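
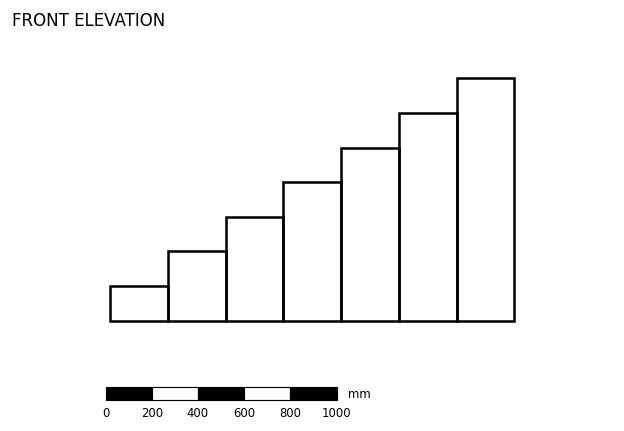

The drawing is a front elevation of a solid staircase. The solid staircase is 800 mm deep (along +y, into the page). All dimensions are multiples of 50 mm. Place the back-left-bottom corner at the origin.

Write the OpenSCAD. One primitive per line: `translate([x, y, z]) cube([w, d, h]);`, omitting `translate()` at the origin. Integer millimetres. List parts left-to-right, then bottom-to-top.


cube([250, 800, 150]);
translate([250, 0, 0]) cube([250, 800, 300]);
translate([500, 0, 0]) cube([250, 800, 450]);
translate([750, 0, 0]) cube([250, 800, 600]);
translate([1000, 0, 0]) cube([250, 800, 750]);
translate([1250, 0, 0]) cube([250, 800, 900]);
translate([1500, 0, 0]) cube([250, 800, 1050]);


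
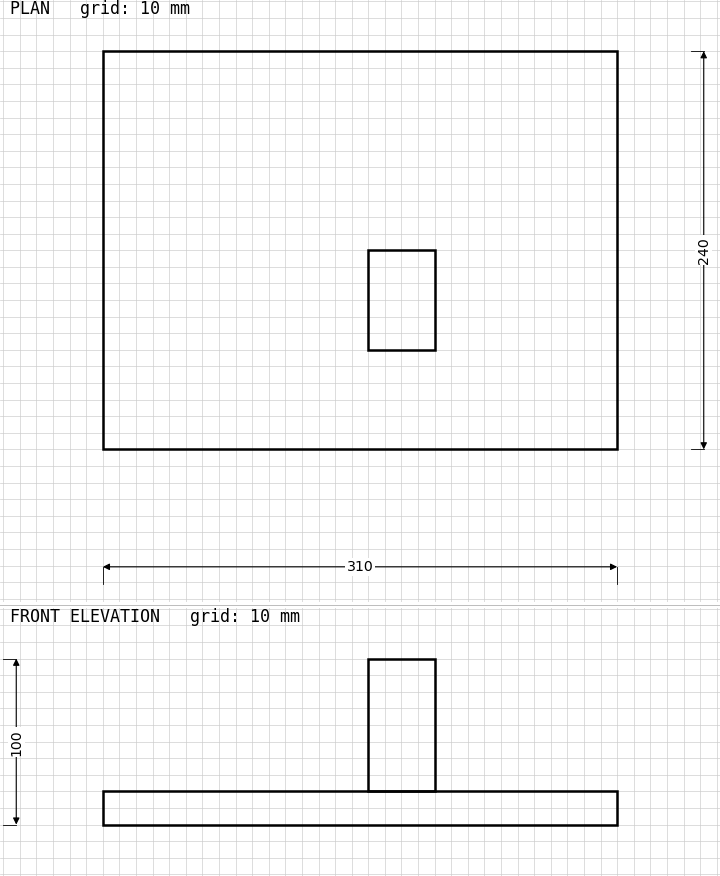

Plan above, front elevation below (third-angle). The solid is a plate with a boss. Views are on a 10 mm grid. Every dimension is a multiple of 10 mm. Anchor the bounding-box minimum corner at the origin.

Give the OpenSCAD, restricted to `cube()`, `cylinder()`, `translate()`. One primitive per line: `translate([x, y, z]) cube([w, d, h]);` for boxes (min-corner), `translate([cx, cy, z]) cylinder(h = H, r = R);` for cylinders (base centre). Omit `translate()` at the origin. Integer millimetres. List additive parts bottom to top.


cube([310, 240, 20]);
translate([160, 60, 20]) cube([40, 60, 80]);


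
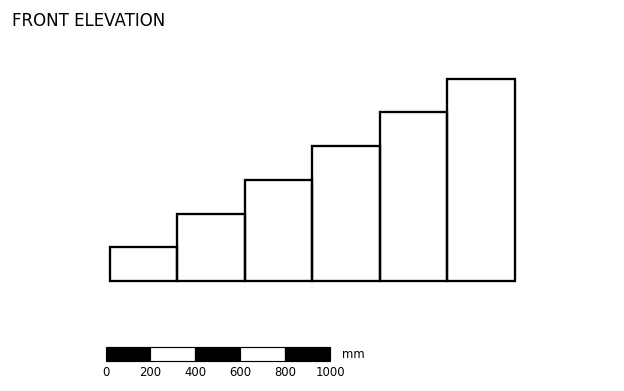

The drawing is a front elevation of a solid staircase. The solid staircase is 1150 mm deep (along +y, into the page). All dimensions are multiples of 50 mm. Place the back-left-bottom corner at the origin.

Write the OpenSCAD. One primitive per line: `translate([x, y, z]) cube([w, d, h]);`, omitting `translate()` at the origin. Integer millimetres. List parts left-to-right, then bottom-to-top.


cube([300, 1150, 150]);
translate([300, 0, 0]) cube([300, 1150, 300]);
translate([600, 0, 0]) cube([300, 1150, 450]);
translate([900, 0, 0]) cube([300, 1150, 600]);
translate([1200, 0, 0]) cube([300, 1150, 750]);
translate([1500, 0, 0]) cube([300, 1150, 900]);


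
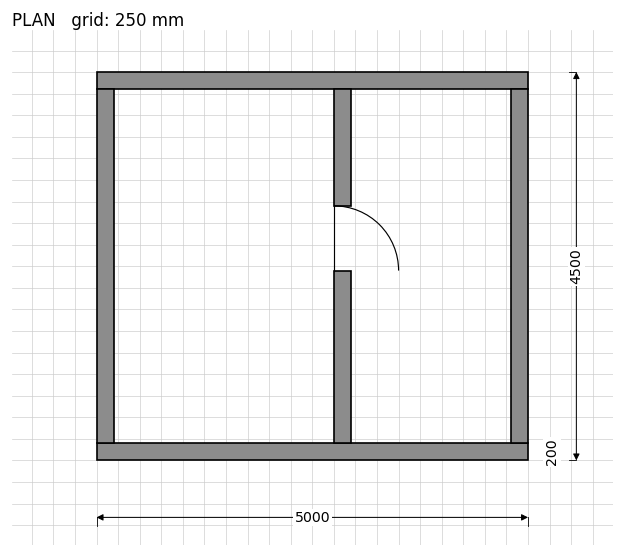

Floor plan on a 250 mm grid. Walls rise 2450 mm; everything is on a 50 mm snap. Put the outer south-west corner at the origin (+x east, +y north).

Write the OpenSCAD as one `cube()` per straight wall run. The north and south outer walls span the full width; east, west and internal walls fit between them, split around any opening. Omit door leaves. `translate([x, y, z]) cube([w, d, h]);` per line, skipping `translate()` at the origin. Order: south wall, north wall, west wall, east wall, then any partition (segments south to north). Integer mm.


cube([5000, 200, 2450]);
translate([0, 4300, 0]) cube([5000, 200, 2450]);
translate([0, 200, 0]) cube([200, 4100, 2450]);
translate([4800, 200, 0]) cube([200, 4100, 2450]);
translate([2750, 200, 0]) cube([200, 2000, 2450]);
translate([2750, 2950, 0]) cube([200, 1350, 2450]);


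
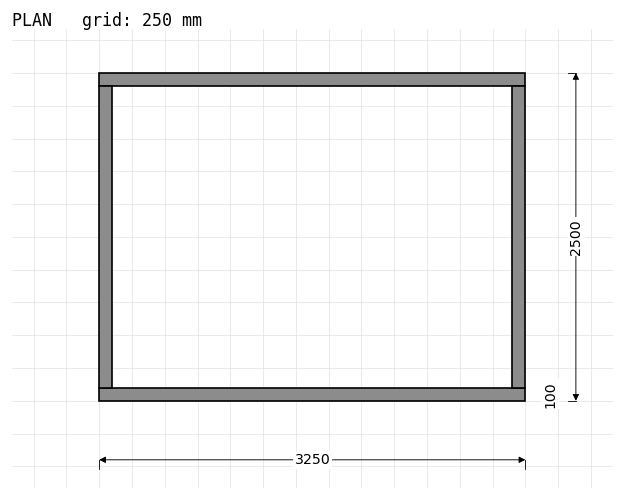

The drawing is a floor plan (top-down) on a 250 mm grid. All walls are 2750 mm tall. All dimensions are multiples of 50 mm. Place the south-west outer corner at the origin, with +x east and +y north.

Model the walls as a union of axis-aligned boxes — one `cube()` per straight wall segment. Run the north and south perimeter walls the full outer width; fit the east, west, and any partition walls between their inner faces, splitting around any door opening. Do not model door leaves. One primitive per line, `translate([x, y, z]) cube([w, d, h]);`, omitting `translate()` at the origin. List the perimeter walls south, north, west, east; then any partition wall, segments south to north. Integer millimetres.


cube([3250, 100, 2750]);
translate([0, 2400, 0]) cube([3250, 100, 2750]);
translate([0, 100, 0]) cube([100, 2300, 2750]);
translate([3150, 100, 0]) cube([100, 2300, 2750]);


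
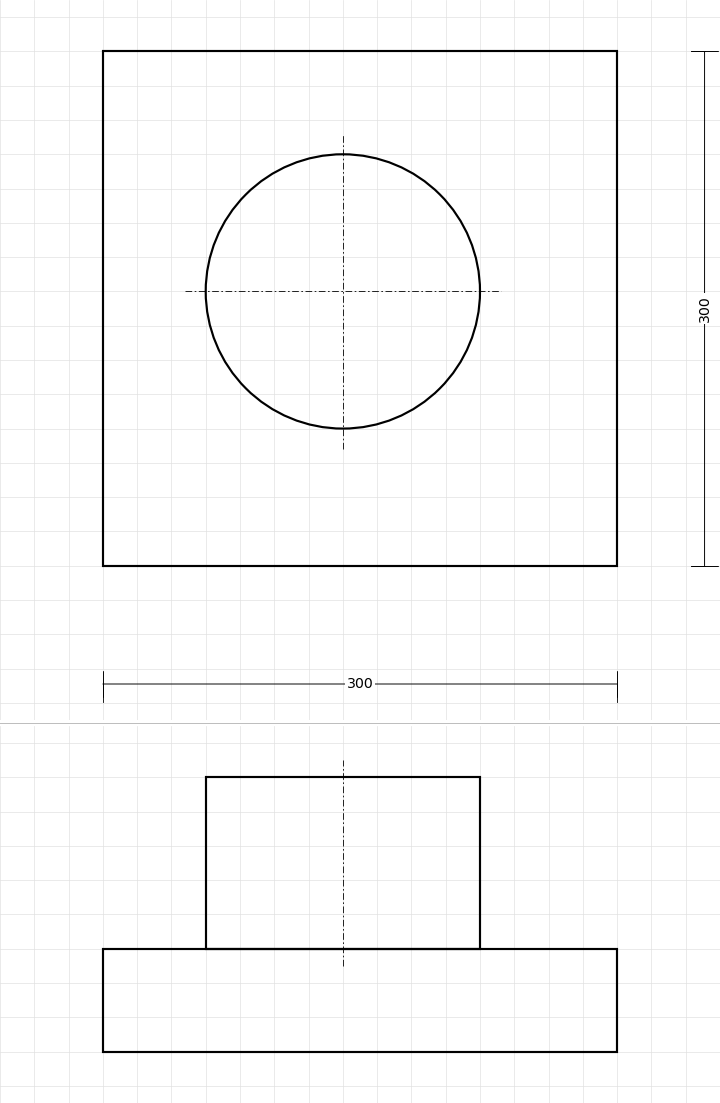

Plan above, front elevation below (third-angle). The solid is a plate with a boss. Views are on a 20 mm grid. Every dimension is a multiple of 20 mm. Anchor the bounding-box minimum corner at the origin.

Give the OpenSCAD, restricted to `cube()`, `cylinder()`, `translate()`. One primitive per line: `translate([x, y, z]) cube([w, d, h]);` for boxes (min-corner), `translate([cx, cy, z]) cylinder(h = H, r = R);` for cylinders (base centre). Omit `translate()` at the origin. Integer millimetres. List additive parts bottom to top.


cube([300, 300, 60]);
translate([140, 160, 60]) cylinder(h = 100, r = 80);


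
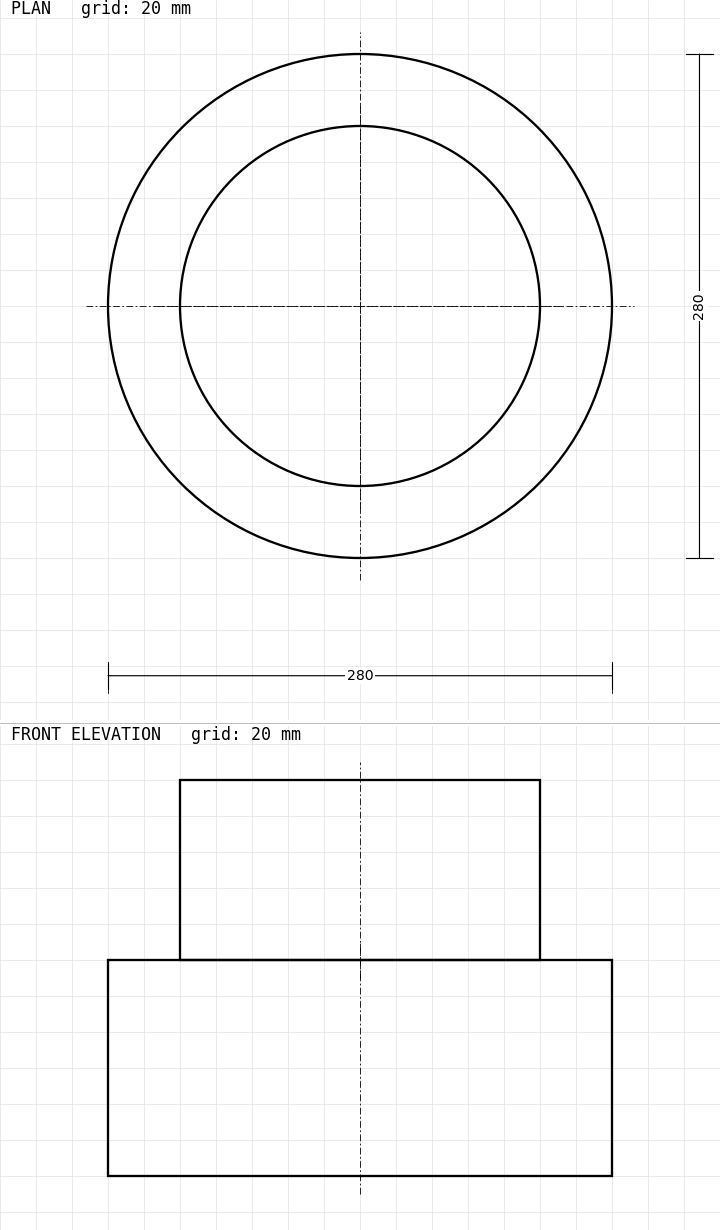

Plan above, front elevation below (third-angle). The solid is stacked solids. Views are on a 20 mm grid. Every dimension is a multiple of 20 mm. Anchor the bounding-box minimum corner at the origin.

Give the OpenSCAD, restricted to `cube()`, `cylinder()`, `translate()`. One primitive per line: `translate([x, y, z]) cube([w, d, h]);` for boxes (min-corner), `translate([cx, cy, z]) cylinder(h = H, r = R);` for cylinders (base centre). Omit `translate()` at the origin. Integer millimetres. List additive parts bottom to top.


translate([140, 140, 0]) cylinder(h = 120, r = 140);
translate([140, 140, 120]) cylinder(h = 100, r = 100);


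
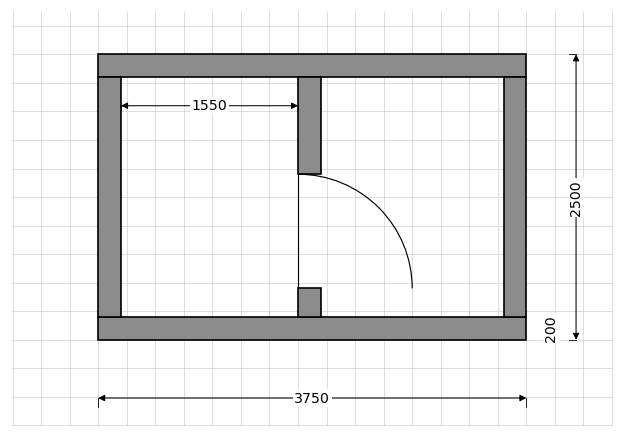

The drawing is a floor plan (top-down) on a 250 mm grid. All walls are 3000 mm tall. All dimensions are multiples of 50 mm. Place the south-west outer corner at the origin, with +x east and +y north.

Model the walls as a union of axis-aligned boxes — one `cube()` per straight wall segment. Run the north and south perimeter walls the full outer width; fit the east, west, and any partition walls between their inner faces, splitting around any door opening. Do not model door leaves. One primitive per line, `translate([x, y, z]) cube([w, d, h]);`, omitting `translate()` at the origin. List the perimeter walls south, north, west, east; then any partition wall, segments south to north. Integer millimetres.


cube([3750, 200, 3000]);
translate([0, 2300, 0]) cube([3750, 200, 3000]);
translate([0, 200, 0]) cube([200, 2100, 3000]);
translate([3550, 200, 0]) cube([200, 2100, 3000]);
translate([1750, 200, 0]) cube([200, 250, 3000]);
translate([1750, 1450, 0]) cube([200, 850, 3000]);


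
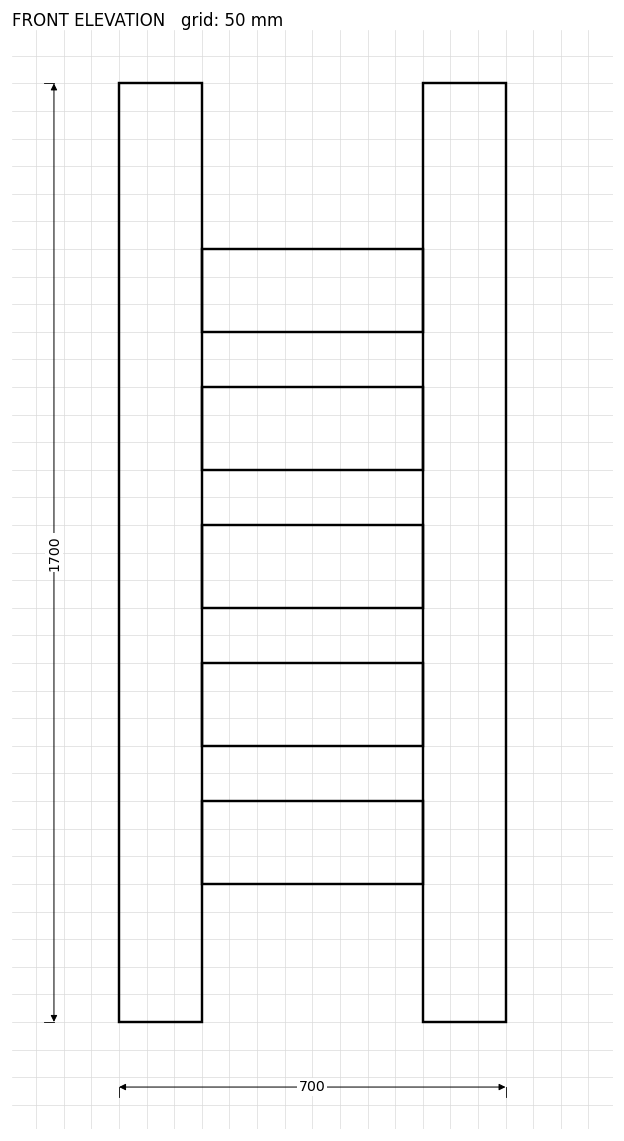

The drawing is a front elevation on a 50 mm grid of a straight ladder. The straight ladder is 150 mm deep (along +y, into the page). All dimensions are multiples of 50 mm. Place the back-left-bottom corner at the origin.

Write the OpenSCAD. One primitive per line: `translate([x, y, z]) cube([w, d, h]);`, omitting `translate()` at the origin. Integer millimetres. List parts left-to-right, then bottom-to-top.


cube([150, 150, 1700]);
translate([150, 0, 250]) cube([400, 150, 150]);
translate([150, 0, 500]) cube([400, 150, 150]);
translate([150, 0, 750]) cube([400, 150, 150]);
translate([150, 0, 1000]) cube([400, 150, 150]);
translate([150, 0, 1250]) cube([400, 150, 150]);
translate([550, 0, 0]) cube([150, 150, 1700]);


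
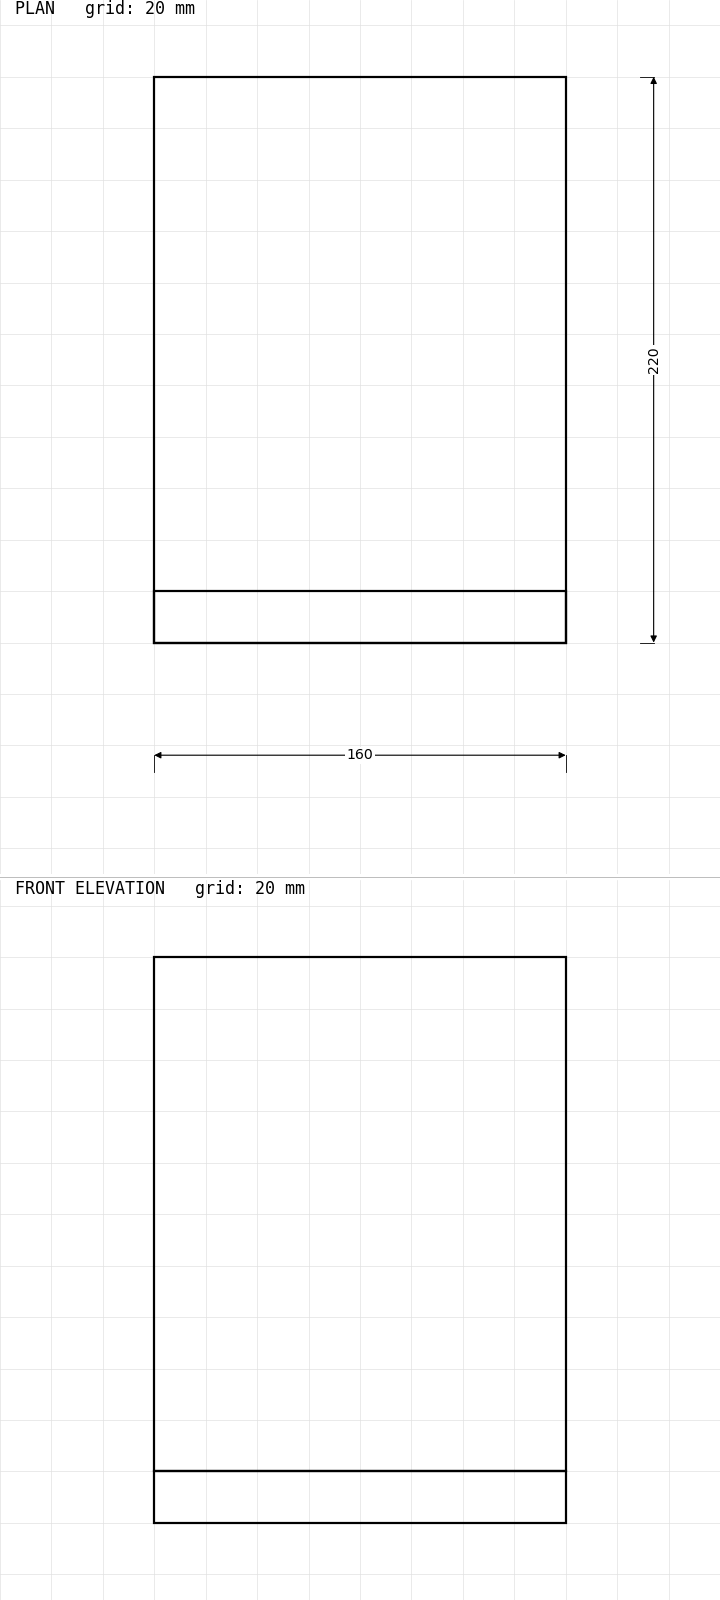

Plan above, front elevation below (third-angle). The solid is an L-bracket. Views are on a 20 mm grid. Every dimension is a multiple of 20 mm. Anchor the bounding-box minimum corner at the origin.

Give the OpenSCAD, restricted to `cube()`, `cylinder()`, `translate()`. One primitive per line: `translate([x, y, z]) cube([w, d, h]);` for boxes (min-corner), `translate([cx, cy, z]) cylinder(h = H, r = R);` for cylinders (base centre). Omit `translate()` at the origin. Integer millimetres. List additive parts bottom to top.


cube([160, 220, 20]);
translate([0, 0, 20]) cube([160, 20, 200]);


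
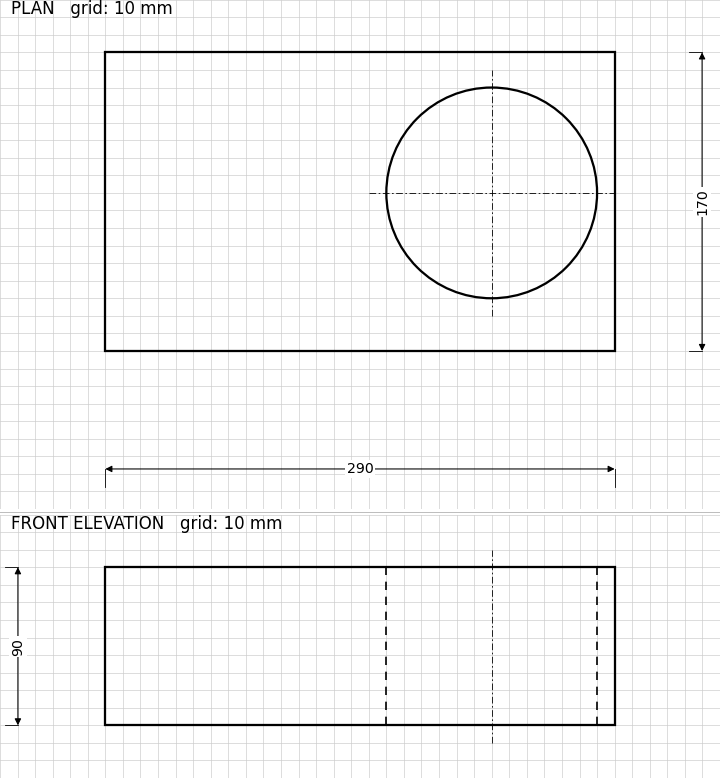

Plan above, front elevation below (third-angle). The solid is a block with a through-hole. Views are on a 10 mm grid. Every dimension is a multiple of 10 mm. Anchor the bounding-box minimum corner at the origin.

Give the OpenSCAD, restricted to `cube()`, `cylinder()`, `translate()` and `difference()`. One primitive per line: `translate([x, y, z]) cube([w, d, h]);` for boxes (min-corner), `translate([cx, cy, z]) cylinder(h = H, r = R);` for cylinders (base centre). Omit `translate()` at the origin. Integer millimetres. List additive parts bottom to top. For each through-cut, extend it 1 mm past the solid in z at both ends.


difference() {
  cube([290, 170, 90]);
  translate([220, 90, -1]) cylinder(h = 92, r = 60);
}


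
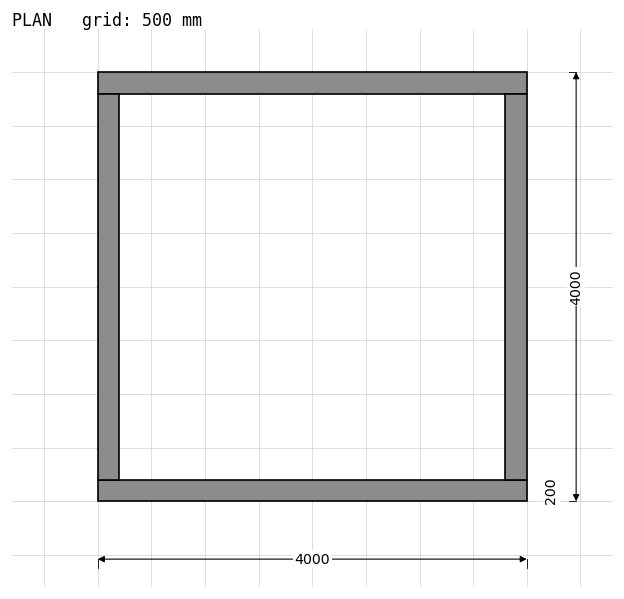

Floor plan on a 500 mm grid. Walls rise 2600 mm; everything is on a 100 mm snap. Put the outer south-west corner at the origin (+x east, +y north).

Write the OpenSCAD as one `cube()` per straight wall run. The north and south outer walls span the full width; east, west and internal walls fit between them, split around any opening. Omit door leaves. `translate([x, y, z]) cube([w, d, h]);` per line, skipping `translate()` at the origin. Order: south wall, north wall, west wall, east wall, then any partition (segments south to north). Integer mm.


cube([4000, 200, 2600]);
translate([0, 3800, 0]) cube([4000, 200, 2600]);
translate([0, 200, 0]) cube([200, 3600, 2600]);
translate([3800, 200, 0]) cube([200, 3600, 2600]);


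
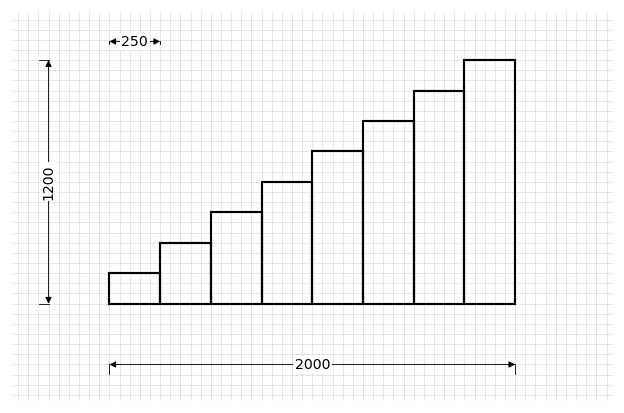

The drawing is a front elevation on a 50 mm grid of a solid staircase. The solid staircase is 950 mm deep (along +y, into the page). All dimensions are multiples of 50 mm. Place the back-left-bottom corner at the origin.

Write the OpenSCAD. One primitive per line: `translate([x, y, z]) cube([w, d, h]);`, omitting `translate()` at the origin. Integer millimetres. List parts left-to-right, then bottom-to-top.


cube([250, 950, 150]);
translate([250, 0, 0]) cube([250, 950, 300]);
translate([500, 0, 0]) cube([250, 950, 450]);
translate([750, 0, 0]) cube([250, 950, 600]);
translate([1000, 0, 0]) cube([250, 950, 750]);
translate([1250, 0, 0]) cube([250, 950, 900]);
translate([1500, 0, 0]) cube([250, 950, 1050]);
translate([1750, 0, 0]) cube([250, 950, 1200]);


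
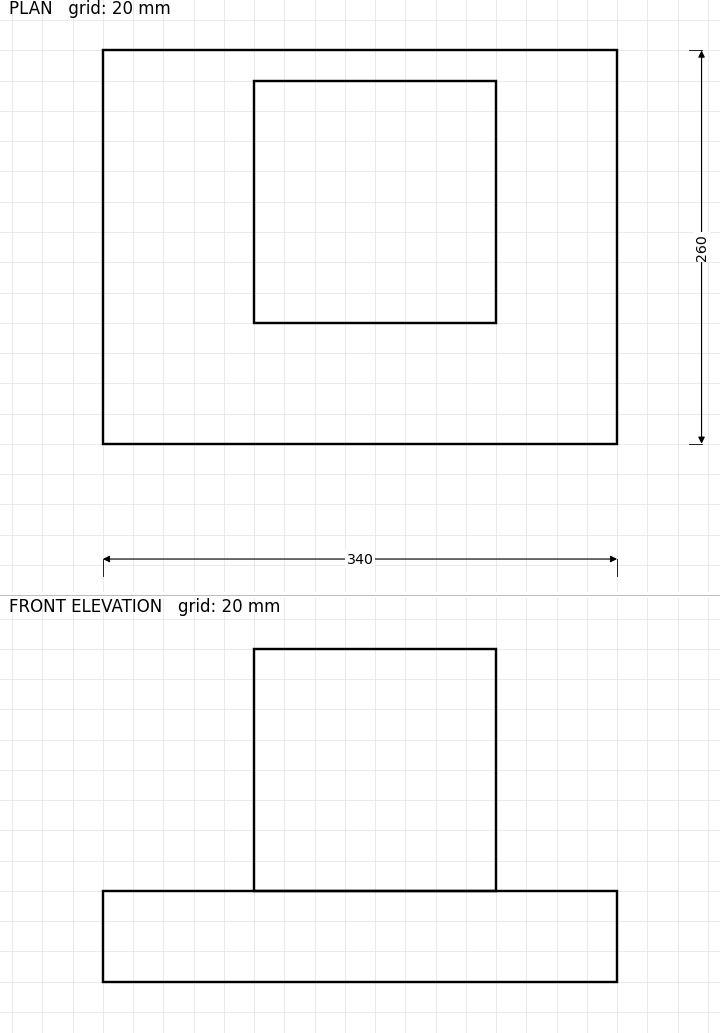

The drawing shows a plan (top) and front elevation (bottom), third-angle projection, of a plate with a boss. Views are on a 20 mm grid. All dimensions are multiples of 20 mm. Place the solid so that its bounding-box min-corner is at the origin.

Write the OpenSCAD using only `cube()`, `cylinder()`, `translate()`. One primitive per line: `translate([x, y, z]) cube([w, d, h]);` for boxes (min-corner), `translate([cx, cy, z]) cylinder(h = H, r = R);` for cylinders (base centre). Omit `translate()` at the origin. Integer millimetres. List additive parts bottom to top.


cube([340, 260, 60]);
translate([100, 80, 60]) cube([160, 160, 160]);


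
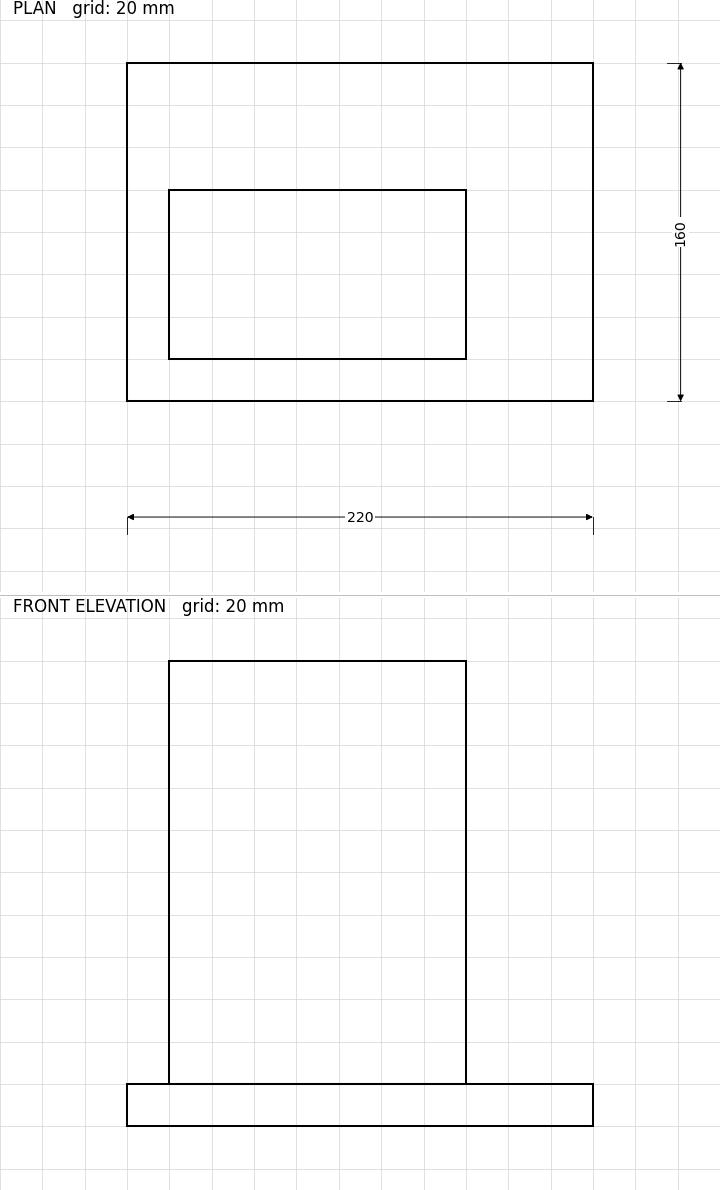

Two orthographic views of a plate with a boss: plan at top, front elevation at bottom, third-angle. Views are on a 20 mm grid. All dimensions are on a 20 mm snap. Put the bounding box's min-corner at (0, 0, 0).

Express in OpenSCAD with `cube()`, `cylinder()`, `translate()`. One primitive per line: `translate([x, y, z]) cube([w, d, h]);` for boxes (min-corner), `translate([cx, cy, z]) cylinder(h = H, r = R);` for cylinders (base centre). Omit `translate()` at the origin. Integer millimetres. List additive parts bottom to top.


cube([220, 160, 20]);
translate([20, 20, 20]) cube([140, 80, 200]);


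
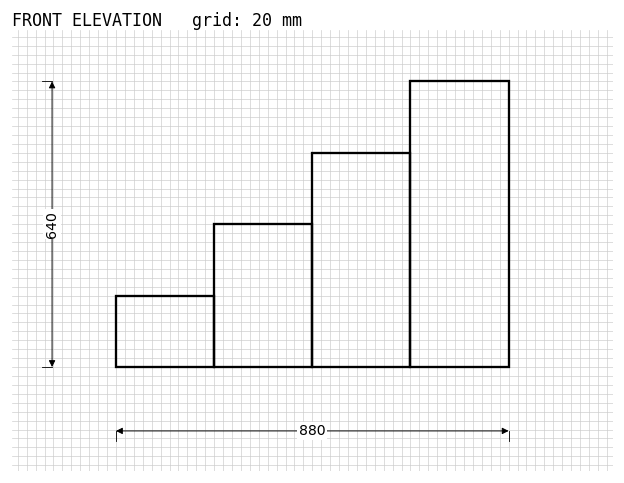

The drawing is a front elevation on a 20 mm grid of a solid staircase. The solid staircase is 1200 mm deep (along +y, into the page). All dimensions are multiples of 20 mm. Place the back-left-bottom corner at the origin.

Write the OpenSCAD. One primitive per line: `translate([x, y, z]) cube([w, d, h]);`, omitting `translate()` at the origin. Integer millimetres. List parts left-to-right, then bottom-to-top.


cube([220, 1200, 160]);
translate([220, 0, 0]) cube([220, 1200, 320]);
translate([440, 0, 0]) cube([220, 1200, 480]);
translate([660, 0, 0]) cube([220, 1200, 640]);


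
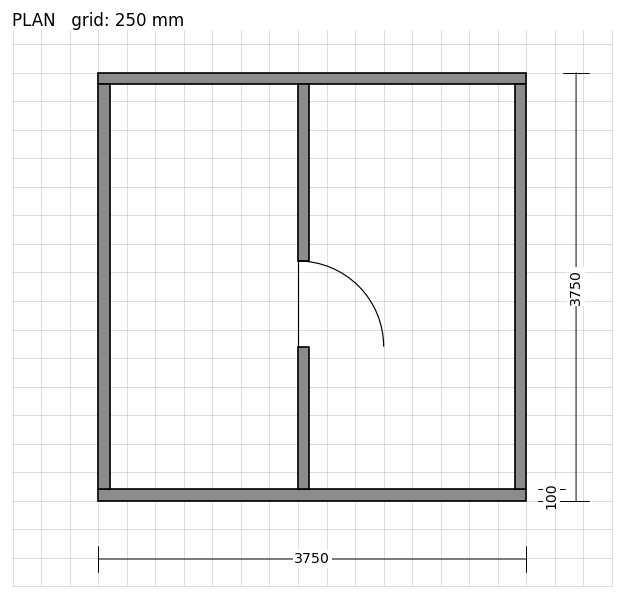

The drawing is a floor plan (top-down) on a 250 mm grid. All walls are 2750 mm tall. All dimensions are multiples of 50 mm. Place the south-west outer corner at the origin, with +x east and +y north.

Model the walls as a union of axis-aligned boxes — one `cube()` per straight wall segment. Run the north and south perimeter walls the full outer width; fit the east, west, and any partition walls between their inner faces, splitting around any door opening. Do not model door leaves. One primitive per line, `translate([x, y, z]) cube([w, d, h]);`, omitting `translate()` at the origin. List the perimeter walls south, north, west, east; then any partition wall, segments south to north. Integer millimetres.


cube([3750, 100, 2750]);
translate([0, 3650, 0]) cube([3750, 100, 2750]);
translate([0, 100, 0]) cube([100, 3550, 2750]);
translate([3650, 100, 0]) cube([100, 3550, 2750]);
translate([1750, 100, 0]) cube([100, 1250, 2750]);
translate([1750, 2100, 0]) cube([100, 1550, 2750]);


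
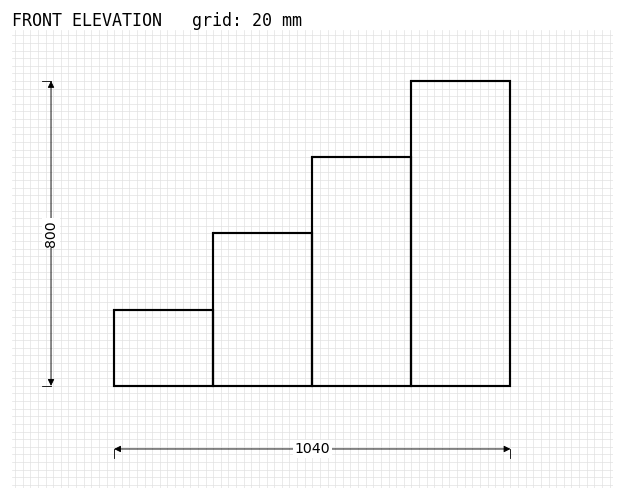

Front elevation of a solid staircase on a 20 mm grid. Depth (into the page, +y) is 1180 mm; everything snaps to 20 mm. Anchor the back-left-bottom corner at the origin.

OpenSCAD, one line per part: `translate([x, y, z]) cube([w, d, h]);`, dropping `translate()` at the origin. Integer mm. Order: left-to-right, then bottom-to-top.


cube([260, 1180, 200]);
translate([260, 0, 0]) cube([260, 1180, 400]);
translate([520, 0, 0]) cube([260, 1180, 600]);
translate([780, 0, 0]) cube([260, 1180, 800]);


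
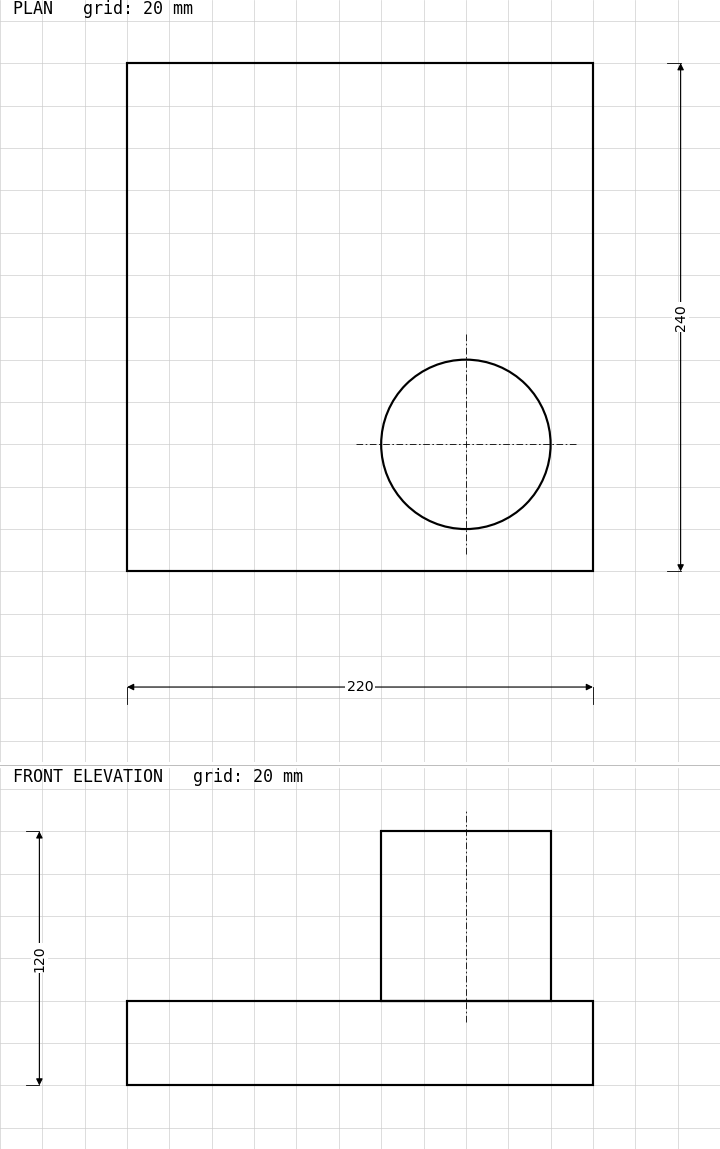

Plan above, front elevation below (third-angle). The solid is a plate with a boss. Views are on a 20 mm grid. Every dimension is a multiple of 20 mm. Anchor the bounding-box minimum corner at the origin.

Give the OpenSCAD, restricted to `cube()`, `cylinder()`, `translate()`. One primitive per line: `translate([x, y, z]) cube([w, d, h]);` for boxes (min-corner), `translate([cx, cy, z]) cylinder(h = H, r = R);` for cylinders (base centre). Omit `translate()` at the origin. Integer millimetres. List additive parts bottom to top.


cube([220, 240, 40]);
translate([160, 60, 40]) cylinder(h = 80, r = 40);


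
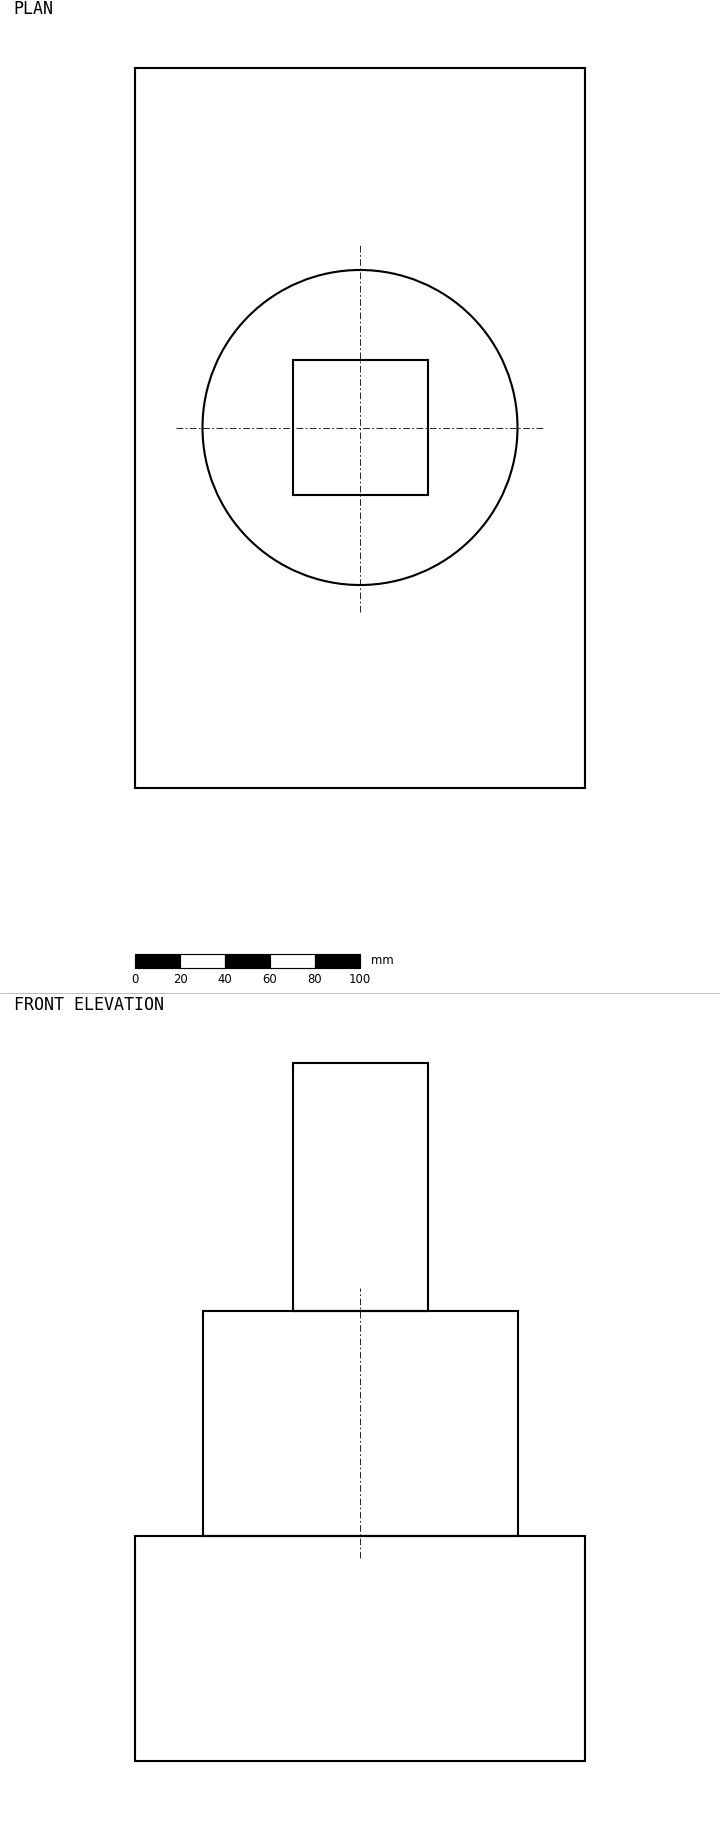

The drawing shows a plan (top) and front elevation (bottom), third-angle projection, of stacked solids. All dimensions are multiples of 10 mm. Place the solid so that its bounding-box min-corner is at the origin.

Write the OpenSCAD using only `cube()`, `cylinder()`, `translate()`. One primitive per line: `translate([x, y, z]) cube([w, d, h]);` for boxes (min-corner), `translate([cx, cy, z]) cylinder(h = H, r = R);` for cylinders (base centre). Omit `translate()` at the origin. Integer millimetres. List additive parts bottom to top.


cube([200, 320, 100]);
translate([100, 160, 100]) cylinder(h = 100, r = 70);
translate([70, 130, 200]) cube([60, 60, 110]);


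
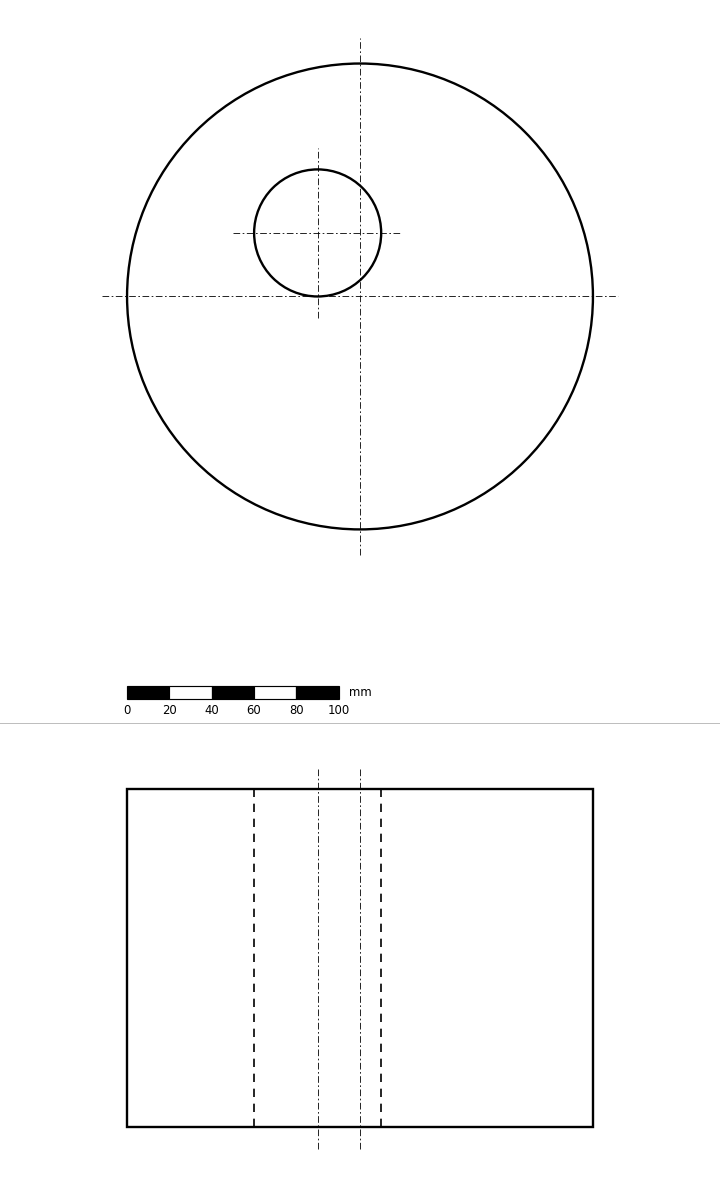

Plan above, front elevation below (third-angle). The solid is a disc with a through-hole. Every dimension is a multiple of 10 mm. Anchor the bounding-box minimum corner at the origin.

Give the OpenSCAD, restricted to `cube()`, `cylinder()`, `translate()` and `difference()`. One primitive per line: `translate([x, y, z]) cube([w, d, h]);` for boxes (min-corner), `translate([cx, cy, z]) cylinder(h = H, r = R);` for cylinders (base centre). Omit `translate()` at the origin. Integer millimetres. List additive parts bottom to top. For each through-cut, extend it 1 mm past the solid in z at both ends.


difference() {
  translate([110, 110, 0]) cylinder(h = 160, r = 110);
  translate([90, 140, -1]) cylinder(h = 162, r = 30);
}


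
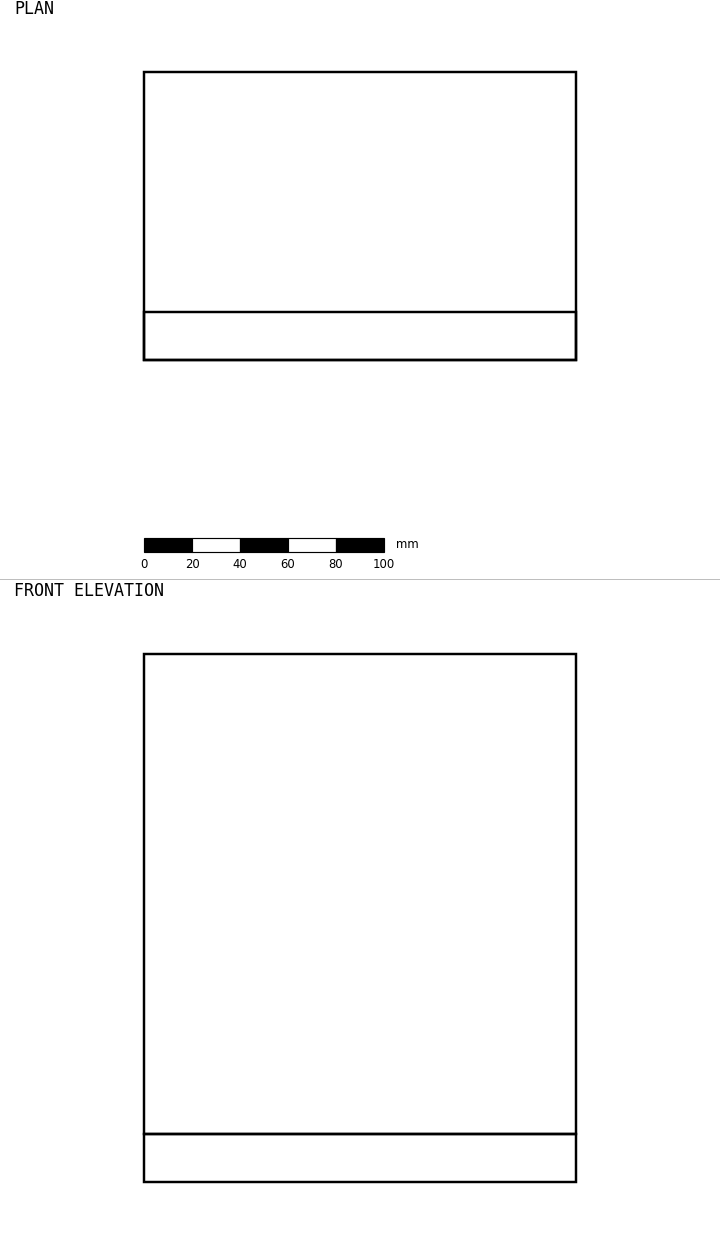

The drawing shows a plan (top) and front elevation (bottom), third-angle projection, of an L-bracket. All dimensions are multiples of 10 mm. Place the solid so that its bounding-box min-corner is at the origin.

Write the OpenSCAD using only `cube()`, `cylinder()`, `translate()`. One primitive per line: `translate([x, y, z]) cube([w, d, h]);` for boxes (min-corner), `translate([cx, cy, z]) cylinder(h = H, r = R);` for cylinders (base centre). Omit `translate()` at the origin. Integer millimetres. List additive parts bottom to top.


cube([180, 120, 20]);
translate([0, 0, 20]) cube([180, 20, 200]);


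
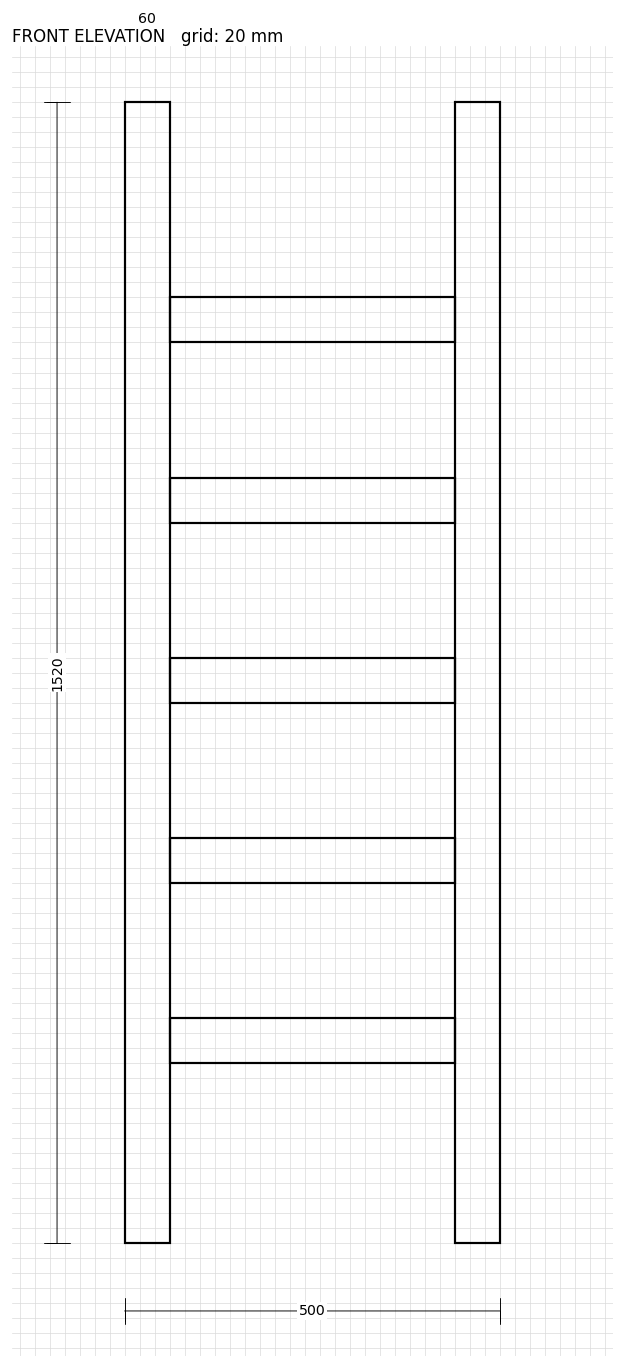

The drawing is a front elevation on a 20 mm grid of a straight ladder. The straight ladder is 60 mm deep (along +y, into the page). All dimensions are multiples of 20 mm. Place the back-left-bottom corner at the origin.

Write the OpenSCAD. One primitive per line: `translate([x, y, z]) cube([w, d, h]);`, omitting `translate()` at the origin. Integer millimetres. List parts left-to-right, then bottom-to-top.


cube([60, 60, 1520]);
translate([60, 0, 240]) cube([380, 60, 60]);
translate([60, 0, 480]) cube([380, 60, 60]);
translate([60, 0, 720]) cube([380, 60, 60]);
translate([60, 0, 960]) cube([380, 60, 60]);
translate([60, 0, 1200]) cube([380, 60, 60]);
translate([440, 0, 0]) cube([60, 60, 1520]);


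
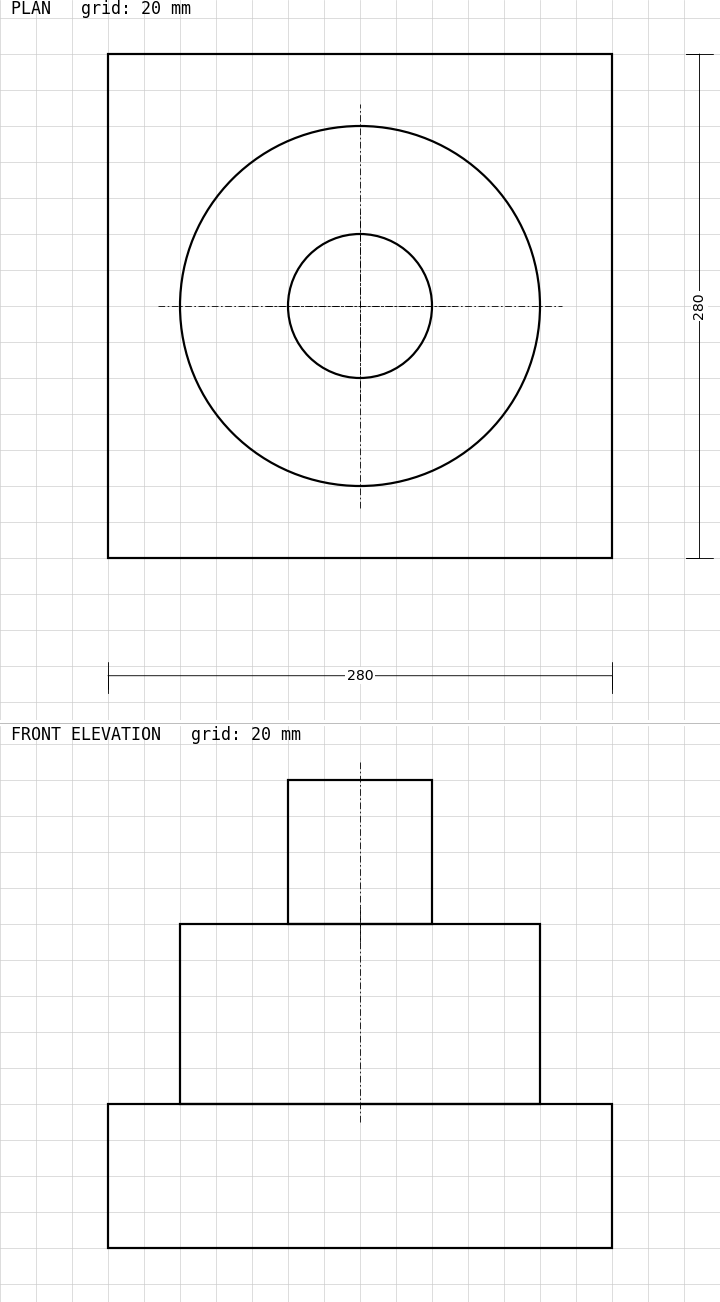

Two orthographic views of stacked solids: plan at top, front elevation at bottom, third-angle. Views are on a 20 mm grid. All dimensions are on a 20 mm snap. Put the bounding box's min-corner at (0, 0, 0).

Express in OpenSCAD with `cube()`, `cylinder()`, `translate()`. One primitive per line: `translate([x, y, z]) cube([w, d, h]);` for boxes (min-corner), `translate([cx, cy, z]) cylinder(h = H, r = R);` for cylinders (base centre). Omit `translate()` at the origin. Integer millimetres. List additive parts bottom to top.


cube([280, 280, 80]);
translate([140, 140, 80]) cylinder(h = 100, r = 100);
translate([140, 140, 180]) cylinder(h = 80, r = 40);


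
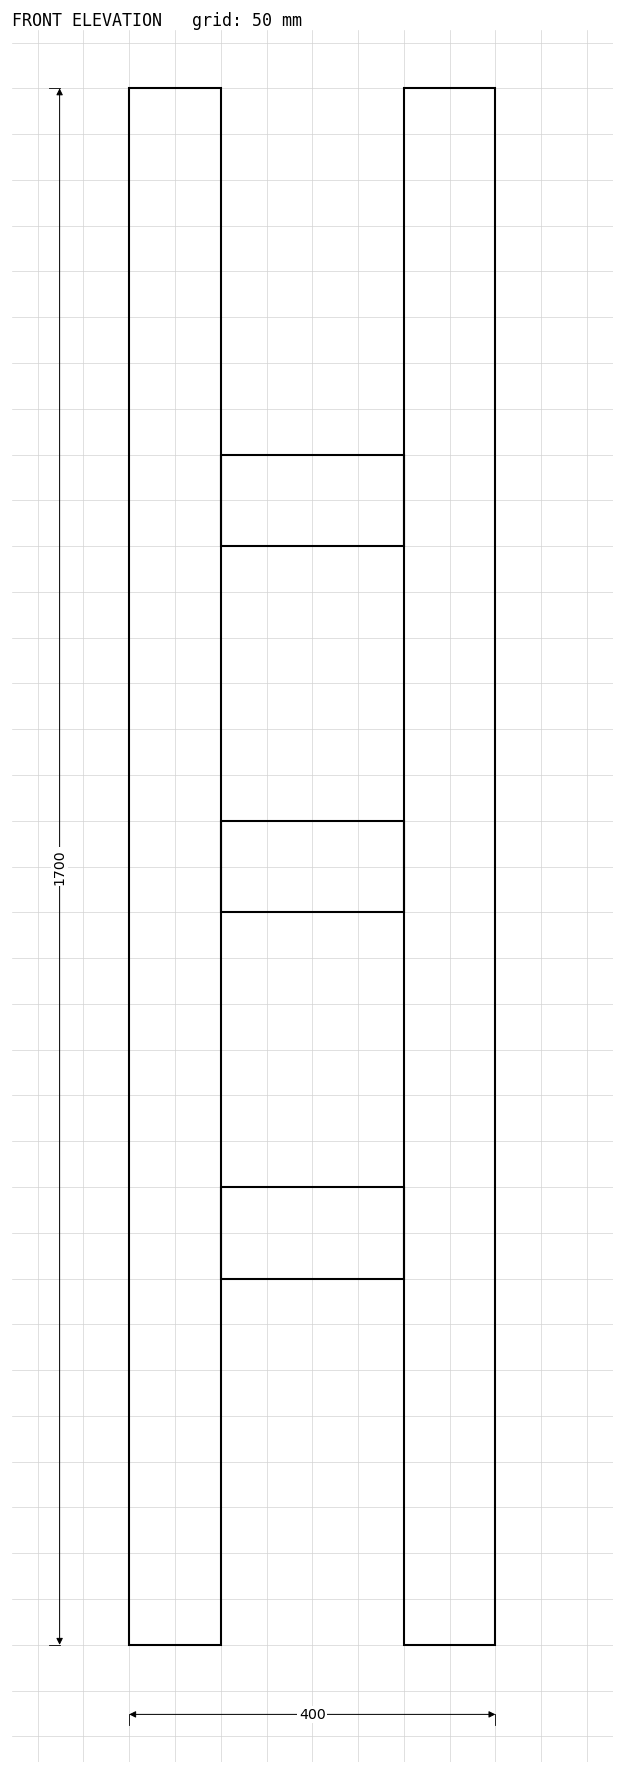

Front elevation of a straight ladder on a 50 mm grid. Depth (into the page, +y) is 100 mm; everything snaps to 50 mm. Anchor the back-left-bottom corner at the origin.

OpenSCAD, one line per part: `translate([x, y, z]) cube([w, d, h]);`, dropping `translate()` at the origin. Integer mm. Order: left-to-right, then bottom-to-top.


cube([100, 100, 1700]);
translate([100, 0, 400]) cube([200, 100, 100]);
translate([100, 0, 800]) cube([200, 100, 100]);
translate([100, 0, 1200]) cube([200, 100, 100]);
translate([300, 0, 0]) cube([100, 100, 1700]);


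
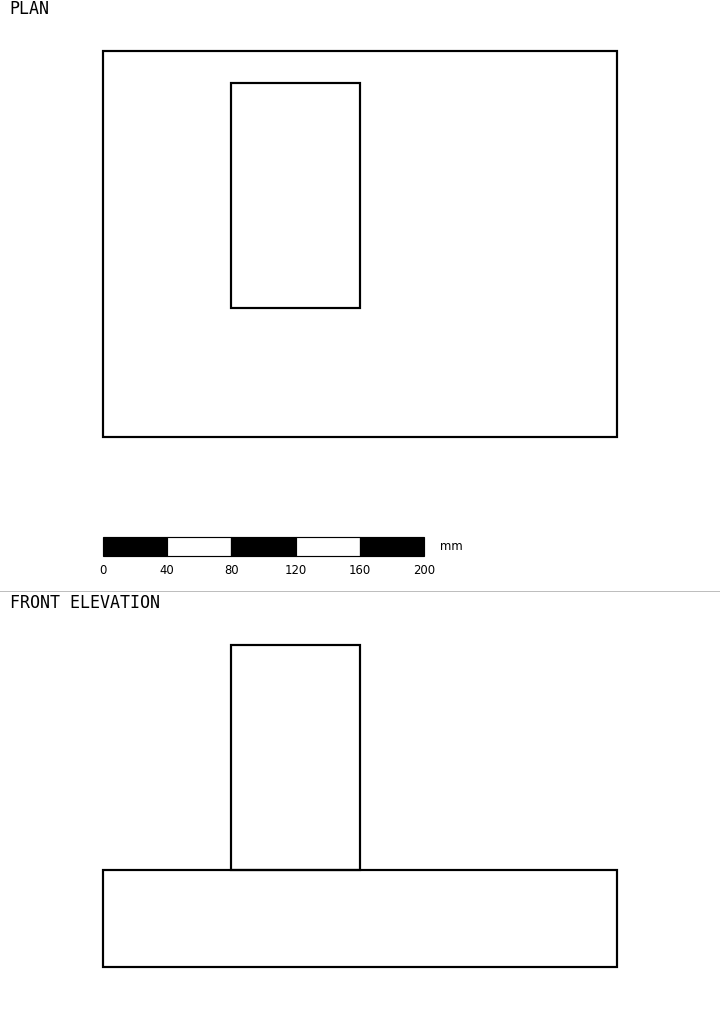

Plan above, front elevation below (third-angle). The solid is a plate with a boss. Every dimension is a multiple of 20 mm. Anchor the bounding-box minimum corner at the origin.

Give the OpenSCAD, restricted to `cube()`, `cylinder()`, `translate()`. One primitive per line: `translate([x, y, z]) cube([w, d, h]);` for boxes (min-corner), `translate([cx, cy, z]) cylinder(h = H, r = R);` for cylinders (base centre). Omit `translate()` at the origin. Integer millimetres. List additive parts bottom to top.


cube([320, 240, 60]);
translate([80, 80, 60]) cube([80, 140, 140]);


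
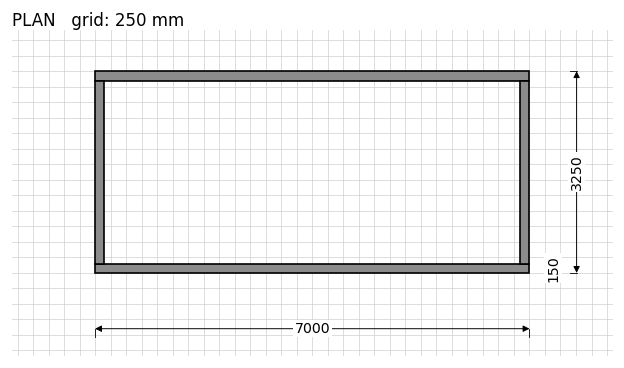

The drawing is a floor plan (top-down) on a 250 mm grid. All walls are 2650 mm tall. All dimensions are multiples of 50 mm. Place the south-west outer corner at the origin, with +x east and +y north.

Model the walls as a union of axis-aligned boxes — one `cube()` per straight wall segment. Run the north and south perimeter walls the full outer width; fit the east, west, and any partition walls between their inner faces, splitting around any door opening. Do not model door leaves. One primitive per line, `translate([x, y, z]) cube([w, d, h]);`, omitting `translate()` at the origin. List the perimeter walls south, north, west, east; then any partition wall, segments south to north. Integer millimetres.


cube([7000, 150, 2650]);
translate([0, 3100, 0]) cube([7000, 150, 2650]);
translate([0, 150, 0]) cube([150, 2950, 2650]);
translate([6850, 150, 0]) cube([150, 2950, 2650]);


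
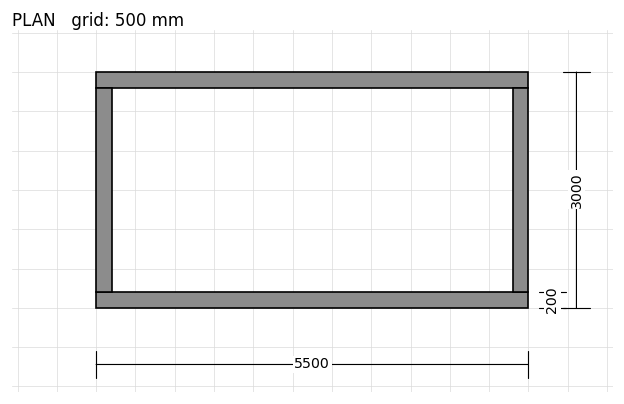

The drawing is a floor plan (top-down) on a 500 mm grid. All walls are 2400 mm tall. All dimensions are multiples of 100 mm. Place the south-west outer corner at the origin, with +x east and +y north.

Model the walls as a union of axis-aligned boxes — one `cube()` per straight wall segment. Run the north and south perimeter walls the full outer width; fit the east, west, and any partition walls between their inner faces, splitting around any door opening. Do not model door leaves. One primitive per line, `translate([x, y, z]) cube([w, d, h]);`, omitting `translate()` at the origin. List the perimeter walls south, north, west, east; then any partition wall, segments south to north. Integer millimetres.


cube([5500, 200, 2400]);
translate([0, 2800, 0]) cube([5500, 200, 2400]);
translate([0, 200, 0]) cube([200, 2600, 2400]);
translate([5300, 200, 0]) cube([200, 2600, 2400]);


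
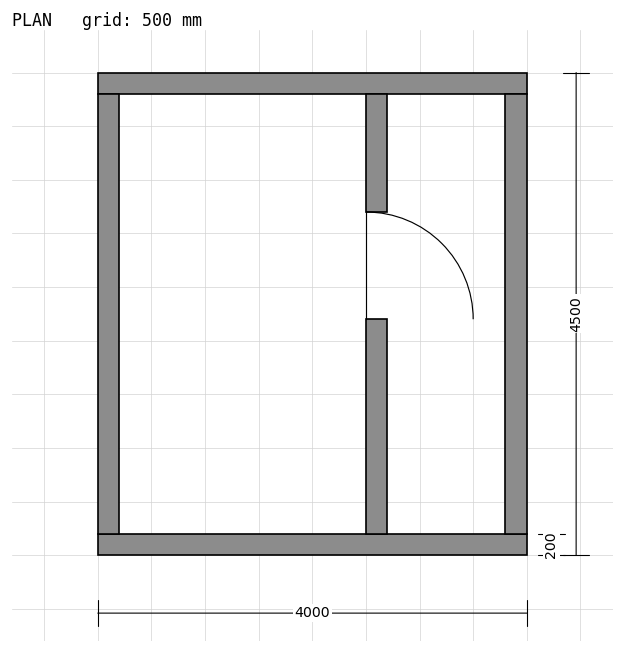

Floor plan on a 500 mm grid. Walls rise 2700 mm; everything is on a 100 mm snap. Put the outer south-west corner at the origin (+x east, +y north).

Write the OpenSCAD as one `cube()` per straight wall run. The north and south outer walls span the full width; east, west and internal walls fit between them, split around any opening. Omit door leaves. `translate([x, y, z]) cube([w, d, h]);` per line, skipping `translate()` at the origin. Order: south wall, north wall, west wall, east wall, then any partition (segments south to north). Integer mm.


cube([4000, 200, 2700]);
translate([0, 4300, 0]) cube([4000, 200, 2700]);
translate([0, 200, 0]) cube([200, 4100, 2700]);
translate([3800, 200, 0]) cube([200, 4100, 2700]);
translate([2500, 200, 0]) cube([200, 2000, 2700]);
translate([2500, 3200, 0]) cube([200, 1100, 2700]);


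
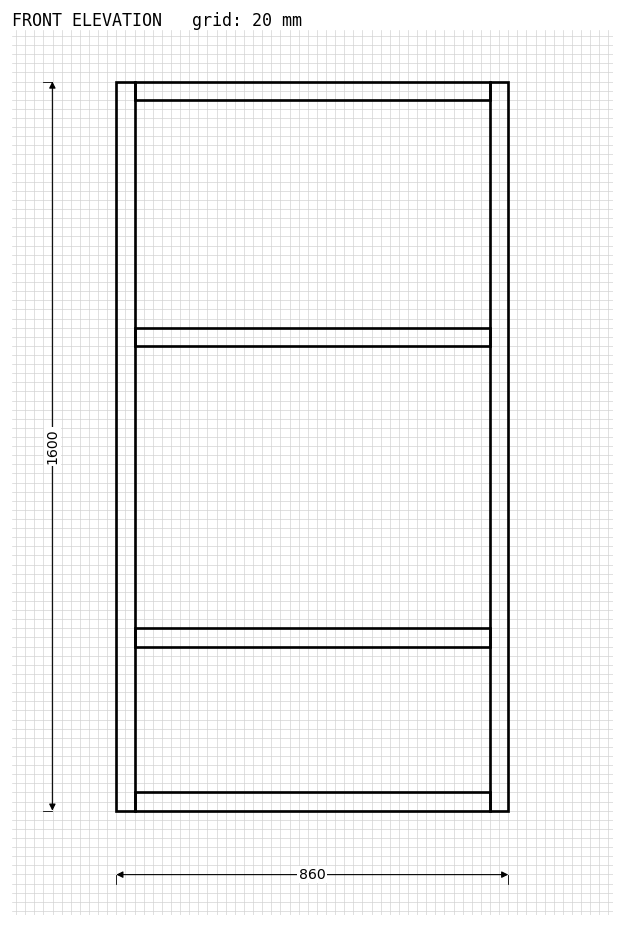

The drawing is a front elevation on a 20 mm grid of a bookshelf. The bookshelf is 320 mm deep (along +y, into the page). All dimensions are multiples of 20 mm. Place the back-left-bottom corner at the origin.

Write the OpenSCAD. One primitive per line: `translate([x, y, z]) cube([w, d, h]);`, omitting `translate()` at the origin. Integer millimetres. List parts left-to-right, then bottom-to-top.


cube([40, 320, 1600]);
translate([40, 0, 0]) cube([780, 320, 40]);
translate([40, 0, 360]) cube([780, 320, 40]);
translate([40, 0, 1020]) cube([780, 320, 40]);
translate([40, 0, 1560]) cube([780, 320, 40]);
translate([820, 0, 0]) cube([40, 320, 1600]);


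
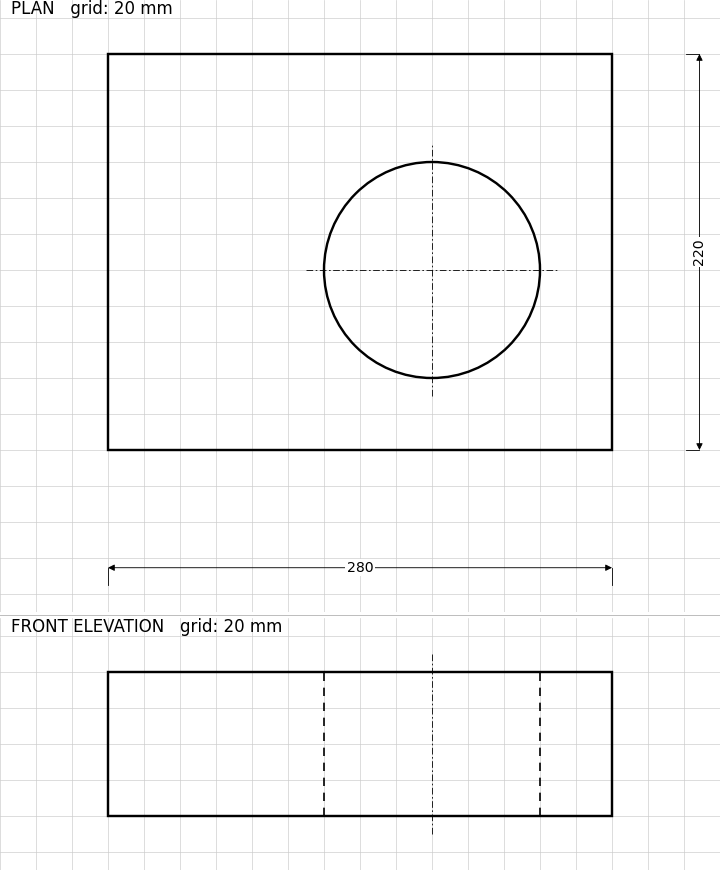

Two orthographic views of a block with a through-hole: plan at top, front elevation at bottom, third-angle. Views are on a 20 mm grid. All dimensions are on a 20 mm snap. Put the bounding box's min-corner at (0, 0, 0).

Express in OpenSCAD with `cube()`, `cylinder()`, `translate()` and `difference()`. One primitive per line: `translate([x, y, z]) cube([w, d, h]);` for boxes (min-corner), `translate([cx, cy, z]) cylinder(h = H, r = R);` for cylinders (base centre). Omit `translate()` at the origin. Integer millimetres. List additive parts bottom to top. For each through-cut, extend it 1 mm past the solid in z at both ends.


difference() {
  cube([280, 220, 80]);
  translate([180, 100, -1]) cylinder(h = 82, r = 60);
}


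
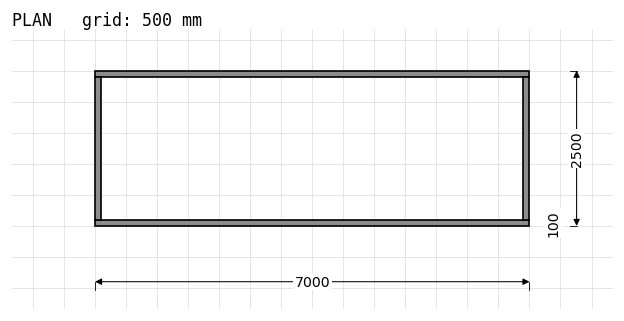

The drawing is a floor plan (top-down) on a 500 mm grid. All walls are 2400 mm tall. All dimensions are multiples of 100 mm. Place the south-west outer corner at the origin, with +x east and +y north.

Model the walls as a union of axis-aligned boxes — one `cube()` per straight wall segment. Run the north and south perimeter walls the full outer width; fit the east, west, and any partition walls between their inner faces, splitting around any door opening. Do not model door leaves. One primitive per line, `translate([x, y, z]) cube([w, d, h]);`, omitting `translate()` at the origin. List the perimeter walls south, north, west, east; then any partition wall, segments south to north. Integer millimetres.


cube([7000, 100, 2400]);
translate([0, 2400, 0]) cube([7000, 100, 2400]);
translate([0, 100, 0]) cube([100, 2300, 2400]);
translate([6900, 100, 0]) cube([100, 2300, 2400]);


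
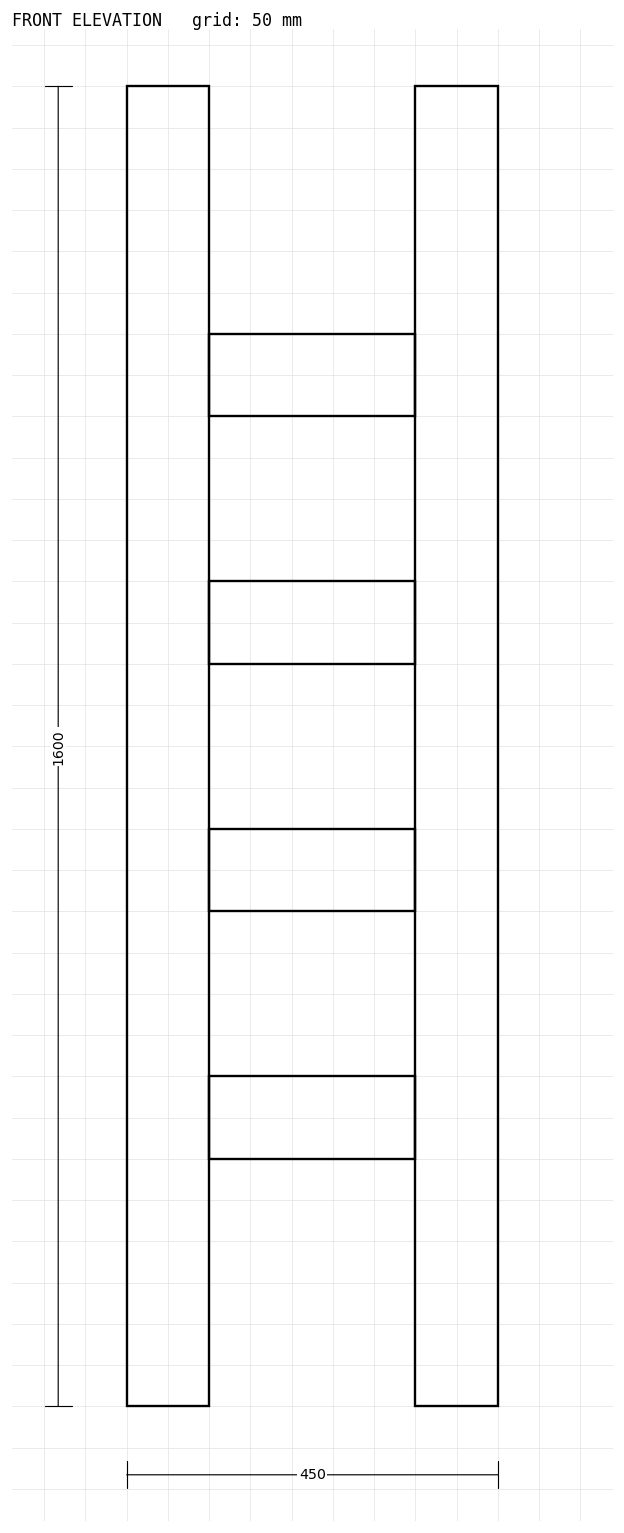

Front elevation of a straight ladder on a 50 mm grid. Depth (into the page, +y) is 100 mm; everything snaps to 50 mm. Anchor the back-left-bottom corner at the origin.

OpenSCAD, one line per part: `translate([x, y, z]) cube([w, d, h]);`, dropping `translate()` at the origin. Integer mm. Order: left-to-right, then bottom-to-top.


cube([100, 100, 1600]);
translate([100, 0, 300]) cube([250, 100, 100]);
translate([100, 0, 600]) cube([250, 100, 100]);
translate([100, 0, 900]) cube([250, 100, 100]);
translate([100, 0, 1200]) cube([250, 100, 100]);
translate([350, 0, 0]) cube([100, 100, 1600]);


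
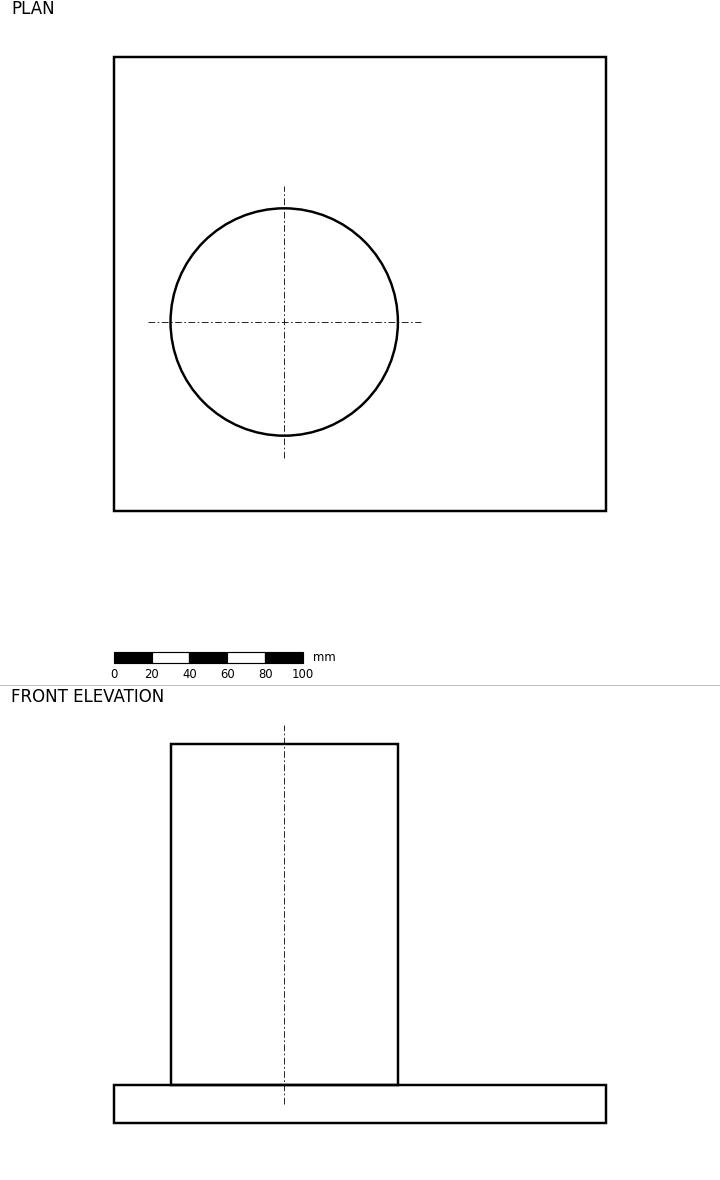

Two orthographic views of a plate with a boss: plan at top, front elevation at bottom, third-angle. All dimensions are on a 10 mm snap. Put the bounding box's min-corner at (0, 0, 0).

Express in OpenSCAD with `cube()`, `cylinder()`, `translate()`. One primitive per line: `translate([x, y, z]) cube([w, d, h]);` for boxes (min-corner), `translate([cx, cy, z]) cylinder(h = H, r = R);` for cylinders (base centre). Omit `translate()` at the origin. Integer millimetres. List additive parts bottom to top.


cube([260, 240, 20]);
translate([90, 100, 20]) cylinder(h = 180, r = 60);


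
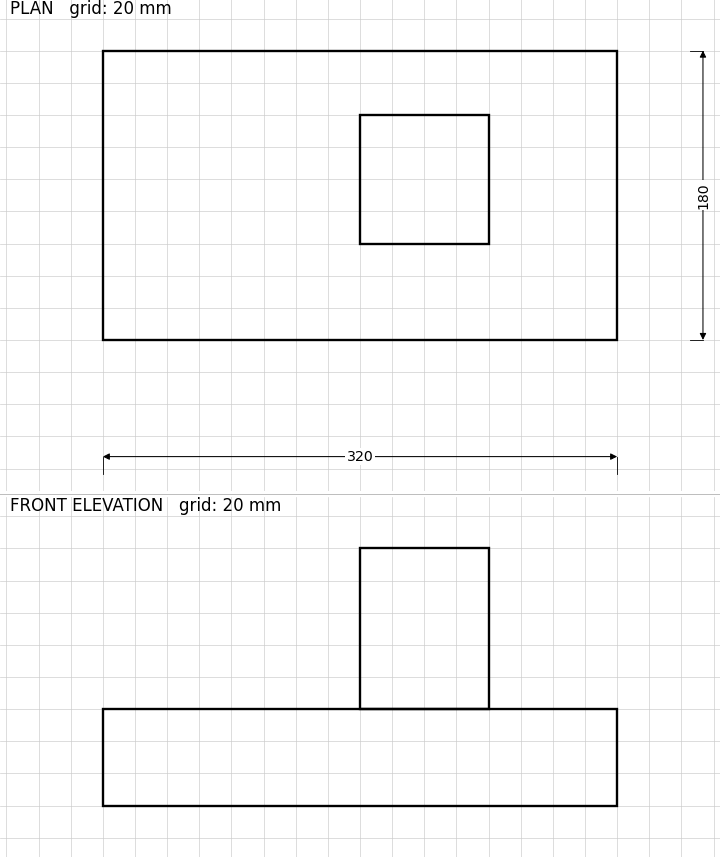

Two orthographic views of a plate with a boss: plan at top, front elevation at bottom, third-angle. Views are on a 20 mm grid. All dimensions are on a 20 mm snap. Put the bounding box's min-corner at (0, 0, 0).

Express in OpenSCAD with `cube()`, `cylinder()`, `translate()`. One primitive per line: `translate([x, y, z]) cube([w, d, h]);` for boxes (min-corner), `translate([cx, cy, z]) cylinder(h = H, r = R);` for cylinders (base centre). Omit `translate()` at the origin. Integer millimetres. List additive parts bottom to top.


cube([320, 180, 60]);
translate([160, 60, 60]) cube([80, 80, 100]);


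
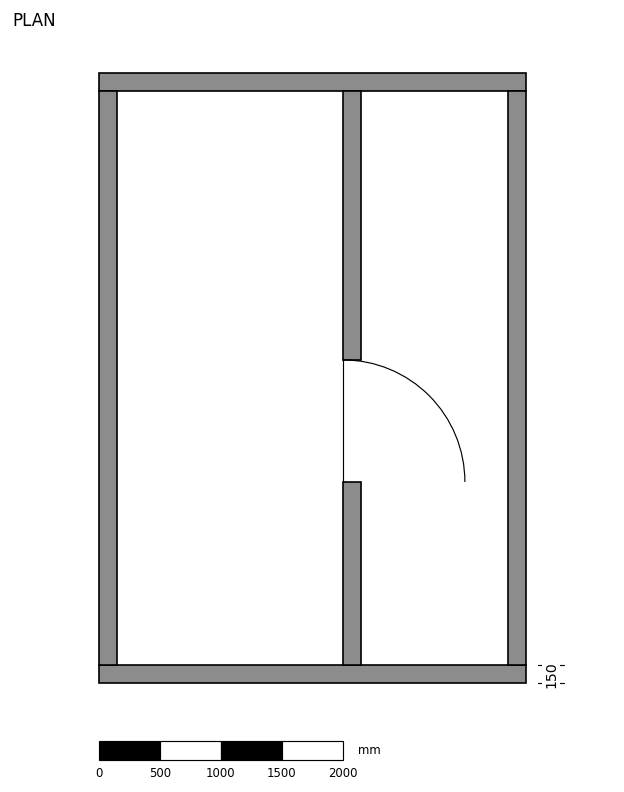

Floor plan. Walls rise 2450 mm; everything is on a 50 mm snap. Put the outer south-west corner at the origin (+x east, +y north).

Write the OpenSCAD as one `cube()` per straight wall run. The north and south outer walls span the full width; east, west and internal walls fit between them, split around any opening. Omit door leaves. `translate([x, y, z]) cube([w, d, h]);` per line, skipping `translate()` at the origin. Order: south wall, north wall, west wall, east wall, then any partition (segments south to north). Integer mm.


cube([3500, 150, 2450]);
translate([0, 4850, 0]) cube([3500, 150, 2450]);
translate([0, 150, 0]) cube([150, 4700, 2450]);
translate([3350, 150, 0]) cube([150, 4700, 2450]);
translate([2000, 150, 0]) cube([150, 1500, 2450]);
translate([2000, 2650, 0]) cube([150, 2200, 2450]);
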